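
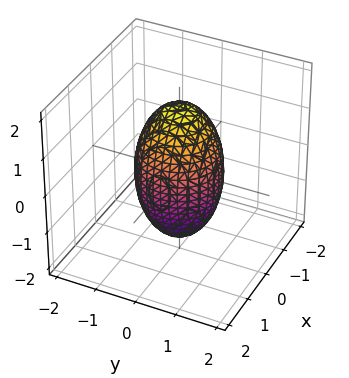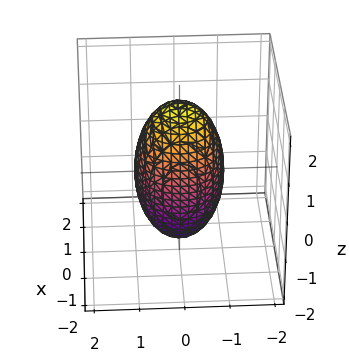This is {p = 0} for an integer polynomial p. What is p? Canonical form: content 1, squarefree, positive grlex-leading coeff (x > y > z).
First, the degree is 2 — bounded and convex; a quadric.
Next, symmetries: the z ↦ −z reflection is a symmetry, so z appears only in even powers; the surface is invariant under rotation about z: p = q(x² + y², z).
Next, against the integer gridlines: a circular section at z = 0 has radius exactly 1; the x-axis gridline crossings are at x ∈ {-1, 1}; among the integer gridlines, it crosses the y-axis at y ∈ {-1, 1}.
Finally, assembling these constraints gives the stated polynomial.

3*x^2 + 3*y^2 + z^2 - 3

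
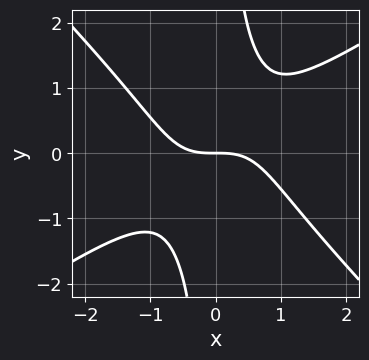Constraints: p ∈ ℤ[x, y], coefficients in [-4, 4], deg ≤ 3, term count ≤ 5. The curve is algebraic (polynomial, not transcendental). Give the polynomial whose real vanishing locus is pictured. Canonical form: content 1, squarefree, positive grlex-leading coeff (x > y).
1. The degree is 3 — no degree-2 curve has this shape.
2. From the visible intercepts: it crosses the y-axis at the gridline y = 0; it meets the x-axis at x = 0 (among the integer gridlines).
3. Assembling these constraints gives the stated polynomial.

2*x^3 - x^2*y - 3*x*y^2 + 3*y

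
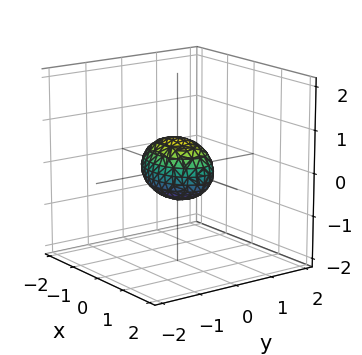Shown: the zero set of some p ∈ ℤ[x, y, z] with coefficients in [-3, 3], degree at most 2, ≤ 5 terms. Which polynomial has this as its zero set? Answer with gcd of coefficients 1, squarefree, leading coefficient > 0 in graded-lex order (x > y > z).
x^2 + 2*y^2 + 2*z^2 - 1

deg p = 2. Bounded and convex; a quadric.
Symmetries: it's symmetric under y → −y, forcing even powers of y; the z ↦ −z reflection is a symmetry, so z appears only in even powers; it's symmetric under x → −x, forcing even powers of x.
Checking where it meets the axes: the x-axis gridline crossings are at x ∈ {-1, 1}.
Matching integer coefficients to the picture gives p.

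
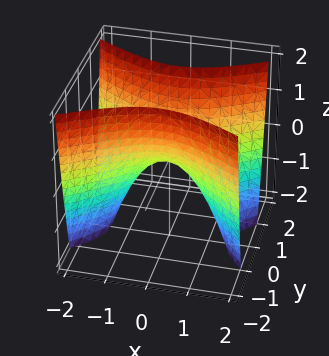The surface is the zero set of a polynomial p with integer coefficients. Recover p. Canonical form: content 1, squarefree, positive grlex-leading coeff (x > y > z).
x^2 - 2*y^2 + z

(a) The degree is 2 — a saddle surface; a quadric.
(b) Symmetries: mirror symmetry y ↦ −y ⇒ only even powers of y; it's symmetric under x → −x, forcing even powers of x.
(c) Observable constraints: it meets the x-axis at x = 0 (among the integer gridlines); one y-axis crossing is at y = 0; one z-axis crossing is at z = 0.
(d) The integer polynomial consistent with all of this is the stated p.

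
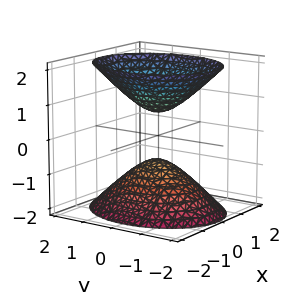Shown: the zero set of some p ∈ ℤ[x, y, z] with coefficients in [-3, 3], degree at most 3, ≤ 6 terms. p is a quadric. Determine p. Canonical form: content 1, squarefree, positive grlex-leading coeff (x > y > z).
3*x^2 + 2*y^2 - 2*z^2 + 1

First, the picture has 2 separate pieces. Treating them together as one polynomial.
Then, degree: two separate bowl-shaped sheets opening away from each other; a quadric, so deg p = 2.
Next, symmetries: mirror symmetry z ↦ −z ⇒ only even powers of z; mirror symmetry y ↦ −y ⇒ only even powers of y; mirror symmetry x ↦ −x ⇒ only even powers of x.
Then, observable constraints: the surface avoids every integer y-axis point in the box; no x-intercept at any integer in the box.
Finally, together with the visible shape, these determine p as stated.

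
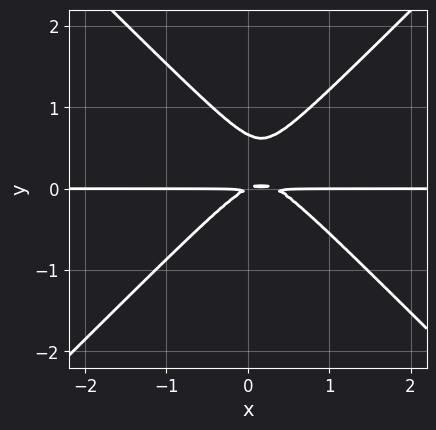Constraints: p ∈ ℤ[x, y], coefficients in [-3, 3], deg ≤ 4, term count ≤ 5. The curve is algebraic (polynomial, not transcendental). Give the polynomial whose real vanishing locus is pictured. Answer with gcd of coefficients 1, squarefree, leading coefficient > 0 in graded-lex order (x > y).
3*x^2*y - 3*y^3 - x*y + 2*y^2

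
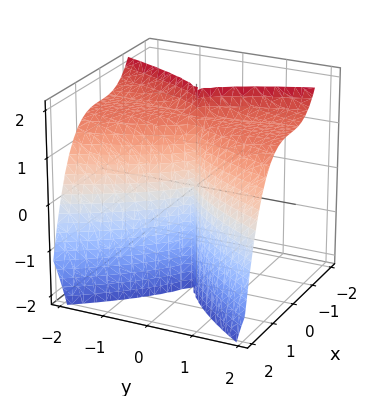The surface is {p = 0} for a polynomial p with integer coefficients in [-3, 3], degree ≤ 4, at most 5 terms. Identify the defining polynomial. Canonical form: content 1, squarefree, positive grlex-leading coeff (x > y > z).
(a) The degree is 3 — the shape is more complex than any degree-2 surface.
(b) Against the integer gridlines: the visible z-axis segment lies entirely on the surface; one y-axis crossing is at y = 0; one x-axis crossing is at x = 0.
(c) Solving for integer coefficients yields p as stated.

3*x^3 + 2*y^2*z - 3*y^2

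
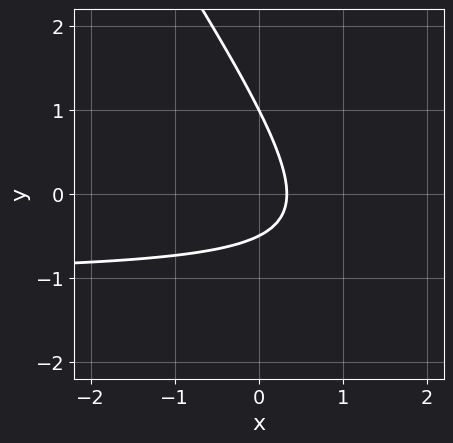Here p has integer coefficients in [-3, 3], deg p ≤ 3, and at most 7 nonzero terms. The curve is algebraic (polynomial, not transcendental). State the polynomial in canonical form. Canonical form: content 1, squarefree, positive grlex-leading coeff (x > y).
3*x*y + 2*y^2 + 3*x - y - 1

1. deg p = 2. No degree-1 curve has this shape.
2. Observable constraints: it crosses the y-axis at the gridline y = 1.
3. Fitting integer coefficients to these (and the overall shape) gives p.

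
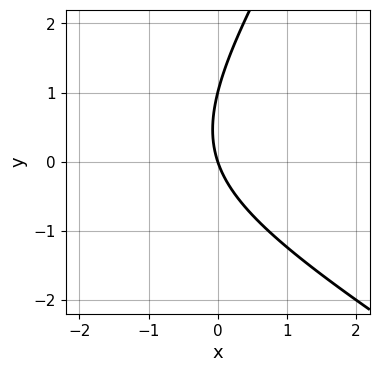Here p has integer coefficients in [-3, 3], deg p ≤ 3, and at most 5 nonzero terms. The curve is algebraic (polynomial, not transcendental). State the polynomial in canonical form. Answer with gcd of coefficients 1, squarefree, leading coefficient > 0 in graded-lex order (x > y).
1. The degree is 2 — no degree-1 curve has this shape.
2. From the axis intercepts and sections: the y-axis gridline crossings are at y ∈ {0, 1}; it crosses the x-axis at the gridline x = 0.
3. Together with the visible shape, these determine p as stated.

x^2 + x*y - y^2 + 3*x + y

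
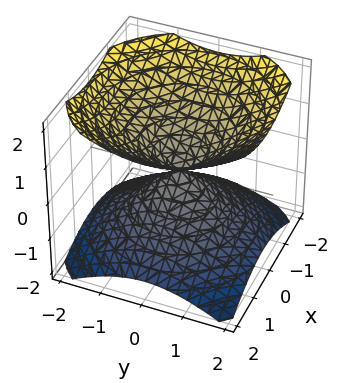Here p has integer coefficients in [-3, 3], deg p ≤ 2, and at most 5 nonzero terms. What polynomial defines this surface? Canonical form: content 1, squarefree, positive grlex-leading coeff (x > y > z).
2*x^2 + 2*y^2 - 3*z^2

First, I count 2 distinct pieces. Treating them together as one polynomial.
Next, degree: a double cone through the origin; a quadric, so deg p = 2.
Then, symmetry: the surface is invariant under rotation about z: p = q(x² + y², z); the z ↦ −z reflection is a symmetry, so z appears only in even powers.
Then, against the integer gridlines: one y-axis crossing is at y = 0; one x-axis crossing is at x = 0; it crosses the z-axis at the gridline z = 0; a circular section at z = 1 has radius between 1 and 2.
Finally, fitting integer coefficients to these (and the overall shape) gives p.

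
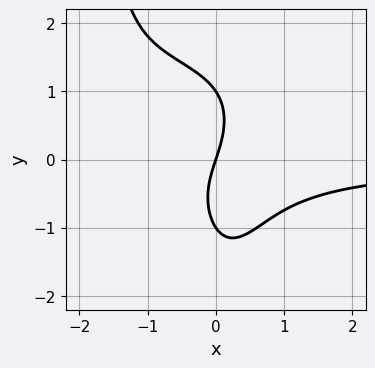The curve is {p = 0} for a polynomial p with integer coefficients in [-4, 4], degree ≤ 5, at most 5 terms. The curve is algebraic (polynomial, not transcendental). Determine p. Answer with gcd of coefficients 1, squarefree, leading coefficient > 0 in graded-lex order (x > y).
1. The degree is 4 — no degree-3 curve has this shape.
2. Checking where it meets the axes: among the integer gridlines, it crosses the y-axis at y ∈ {-1, 0, 1}; it crosses the x-axis at the gridline x = 0.
3. Solving for integer coefficients yields p as stated.

2*x^2*y^2 - 3*x^2*y - y^3 - 3*x + y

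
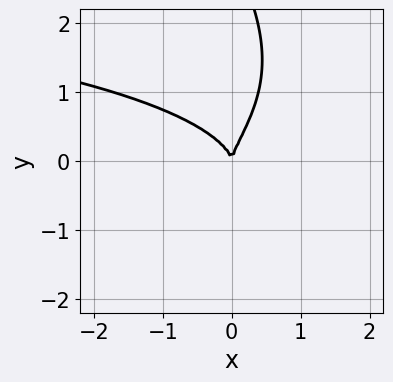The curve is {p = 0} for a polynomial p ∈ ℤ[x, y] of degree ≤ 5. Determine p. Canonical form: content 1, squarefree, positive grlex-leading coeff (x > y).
x*y^3 + y^4 + 3*x*y^2 - 3*y^3 + 3*x^2

First, deg p = 4.
Then, reading off the gridlines: it meets the x-axis at x = 0 (among the integer gridlines); it meets the y-axis at y = 0 (among the integer gridlines).
Finally, solving for integer coefficients yields p as stated.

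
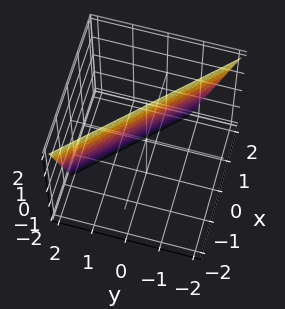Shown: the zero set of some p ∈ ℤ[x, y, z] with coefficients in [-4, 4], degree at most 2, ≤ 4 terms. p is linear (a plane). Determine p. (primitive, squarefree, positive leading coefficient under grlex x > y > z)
3*x + 3*y + z - 2

Degree: every cross-section is a straight line — this is a plane, so deg p = 1.
From the axis intercepts and sections: it crosses the z-axis at the gridline z = 2.
Together with the visible shape, these determine p as stated.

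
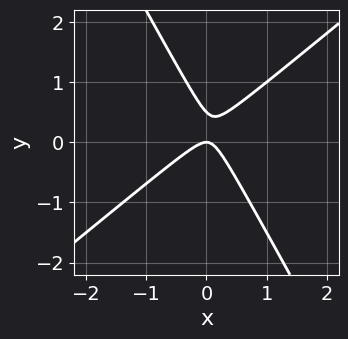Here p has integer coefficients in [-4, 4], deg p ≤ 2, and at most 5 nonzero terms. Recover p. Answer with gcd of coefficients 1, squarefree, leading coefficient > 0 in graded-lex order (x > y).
1. Degree: the shape is more complex than any degree-1 curve, so deg p = 2.
2. From the visible intercepts: it crosses the y-axis at the gridline y = 0; it meets the x-axis at x = 0 (among the integer gridlines).
3. The integer polynomial consistent with all of this is the stated p.

3*x^2 - 2*x*y - 2*y^2 + y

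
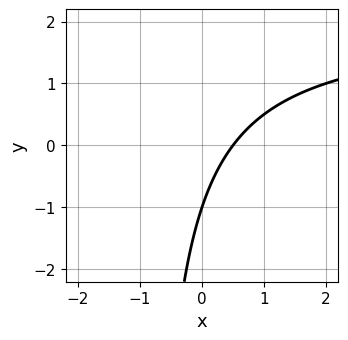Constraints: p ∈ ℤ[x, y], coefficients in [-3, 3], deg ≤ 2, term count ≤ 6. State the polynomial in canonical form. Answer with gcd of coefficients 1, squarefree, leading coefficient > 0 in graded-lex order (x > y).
x*y - 2*x + y + 1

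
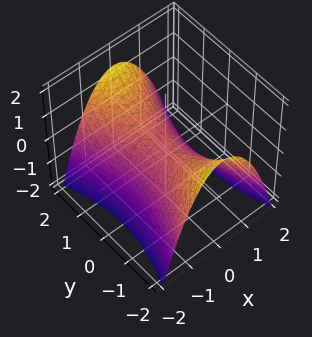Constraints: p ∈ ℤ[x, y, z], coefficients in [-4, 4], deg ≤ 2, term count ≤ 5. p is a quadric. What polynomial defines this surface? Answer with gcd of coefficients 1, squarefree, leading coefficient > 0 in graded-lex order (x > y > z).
(a) deg p = 2. A saddle surface; a quadric.
(b) Symmetries: it's symmetric under y → −y, forcing even powers of y; mirror symmetry x ↦ −x ⇒ only even powers of x.
(c) From the visible intercepts: it crosses the x-axis at the gridline x = 0; it meets the y-axis at y = 0 (among the integer gridlines); it crosses the z-axis at the gridline z = 0.
(d) Assembling these constraints gives the stated polynomial.

3*x^2 - y^2 + 3*z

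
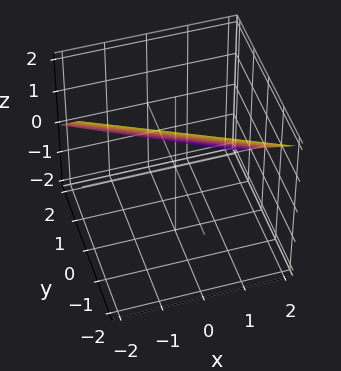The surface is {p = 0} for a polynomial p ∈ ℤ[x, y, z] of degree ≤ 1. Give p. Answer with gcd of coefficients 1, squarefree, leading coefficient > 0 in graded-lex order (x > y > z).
x + 2*y + 2*z - 2

Degree: every cross-section is a straight line — this is a plane, so deg p = 1.
Observable constraints: one y-axis crossing is at y = 1; it crosses the z-axis at the gridline z = 1.
The integer polynomial consistent with all of this is the stated p. Check: (2, 0, 0) on the x-axis lies on the surface, and p(2, 0, 0) = 0. ✓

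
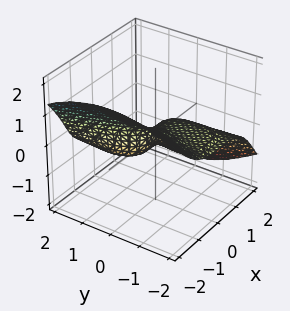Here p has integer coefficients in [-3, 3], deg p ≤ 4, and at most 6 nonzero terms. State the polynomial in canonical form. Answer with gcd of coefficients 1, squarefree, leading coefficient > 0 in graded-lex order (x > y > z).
1. The degree is 3 — the shape is more complex than any degree-2 surface.
2. From the visible intercepts: one z-axis crossing is at z = 0; it crosses the x-axis at the gridline x = 0.
3. Matching integer coefficients to the picture gives p.

2*x^3 + 2*y^2*z + 3*z^3 - y*z + 2*y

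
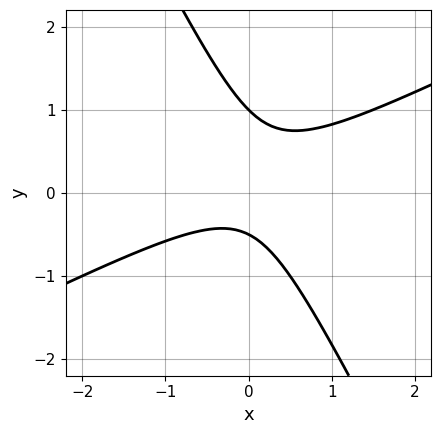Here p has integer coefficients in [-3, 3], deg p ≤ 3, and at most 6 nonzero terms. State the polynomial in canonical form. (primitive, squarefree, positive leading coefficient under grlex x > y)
2*x^2 - 3*x*y - 2*y^2 + y + 1

First, the degree is 2 — the shape is more complex than any degree-1 curve.
Next, from the visible intercepts: one y-axis crossing is at y = 1; no x-intercept at any integer in the box.
Finally, these observations pin down the coefficients.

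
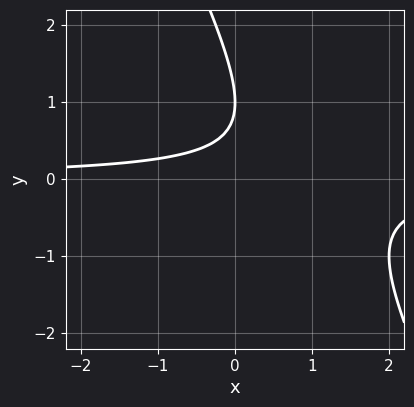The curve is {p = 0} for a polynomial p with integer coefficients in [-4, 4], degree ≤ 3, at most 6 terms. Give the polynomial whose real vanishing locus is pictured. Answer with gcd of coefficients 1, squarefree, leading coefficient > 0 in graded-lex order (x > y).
2*x*y + y^2 - 2*y + 1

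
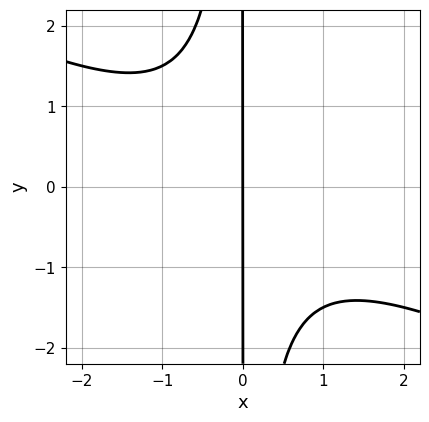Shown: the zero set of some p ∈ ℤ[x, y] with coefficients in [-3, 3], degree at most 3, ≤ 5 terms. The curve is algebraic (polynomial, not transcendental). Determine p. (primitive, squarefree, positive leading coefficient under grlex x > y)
(a) The degree is 3 — no degree-2 curve has this shape.
(b) Observable constraints: it crosses the x-axis at the gridline x = 0; every point of the y-axis in the box is on the curve.
(c) Assembling these constraints gives the stated polynomial.

x^3 + 2*x^2*y + 2*x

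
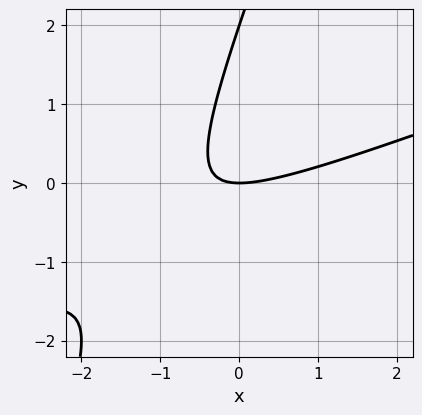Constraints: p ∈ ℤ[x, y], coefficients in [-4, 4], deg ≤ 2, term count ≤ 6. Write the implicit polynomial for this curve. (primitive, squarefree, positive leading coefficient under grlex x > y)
deg p = 2. A generic line meets the curve in up to 2 points.
Observable constraints: one x-axis crossing is at x = 0; among the integer gridlines, it crosses the y-axis at y ∈ {0, 2}.
The integer polynomial consistent with all of this is the stated p.

x^2 - 3*x*y + y^2 - 2*y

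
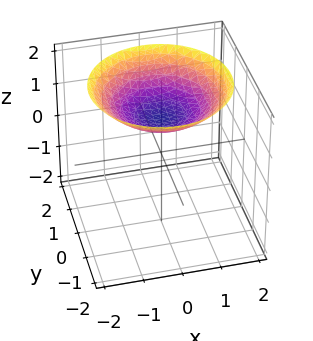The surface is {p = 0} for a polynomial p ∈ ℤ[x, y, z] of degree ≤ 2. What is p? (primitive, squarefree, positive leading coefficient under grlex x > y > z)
deg p = 2. The shape is more complex than any degree-1 surface.
Symmetries: rotational symmetry about the z-axis ⇒ p depends on x, y only through x² + y².
Reading off the gridlines: it misses every integer gridline on the y-axis; a circular section at z = 2 has radius between 1 and 2; it crosses the z-axis at the gridline z = 1.
Together with the visible shape, these determine p as stated.

x^2 + y^2 - 3*z + 3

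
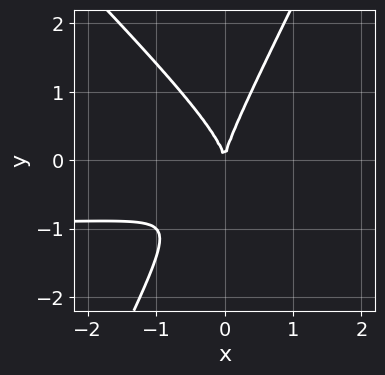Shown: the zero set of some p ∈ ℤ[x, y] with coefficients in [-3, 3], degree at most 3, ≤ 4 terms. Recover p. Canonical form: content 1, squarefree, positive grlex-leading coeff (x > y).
2*x^2*y + x*y^2 - y^3 + 2*x^2

The degree is 3 — the shape is more complex than any degree-2 curve.
Observable constraints: it meets the y-axis at y = 0 (among the integer gridlines); it meets the x-axis at x = 0 (among the integer gridlines).
The integer polynomial consistent with all of this is the stated p.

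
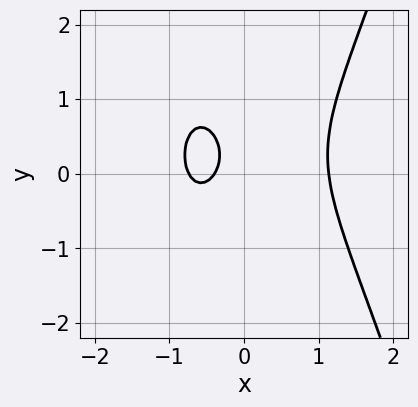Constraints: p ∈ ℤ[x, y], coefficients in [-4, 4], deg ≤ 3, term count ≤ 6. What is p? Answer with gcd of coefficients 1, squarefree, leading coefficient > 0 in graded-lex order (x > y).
3*x^3 - 2*y^2 - 3*x + y - 1

Degree: no degree-2 curve has this shape, so deg p = 3.
Checking where it meets the axes: it misses every integer gridline on the y-axis.
Putting this together gives p.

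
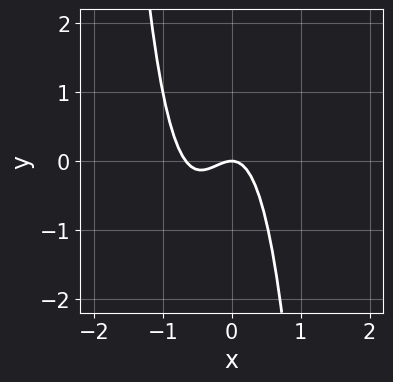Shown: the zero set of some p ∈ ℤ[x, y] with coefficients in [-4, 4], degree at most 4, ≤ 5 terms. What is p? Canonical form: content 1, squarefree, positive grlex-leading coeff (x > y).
(a) deg p = 3. No degree-2 curve has this shape.
(b) Against the integer gridlines: it meets the y-axis at y = 0 (among the integer gridlines); it crosses the x-axis at the gridline x = 0.
(c) These observations pin down the coefficients.

3*x^3 + 2*x^2 + y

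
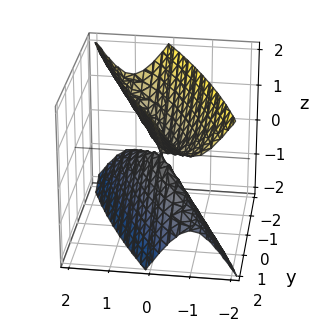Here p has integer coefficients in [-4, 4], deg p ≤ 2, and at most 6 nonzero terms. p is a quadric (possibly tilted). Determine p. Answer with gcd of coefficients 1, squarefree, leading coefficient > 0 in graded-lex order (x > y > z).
3*x^2 + 3*x*y + y^2 - z^2

I count 2 distinct pieces. Treating them together as one polynomial.
deg p = 2. The shape is more complex than any degree-1 surface.
Observable constraints: it meets the y-axis at y = 0 (among the integer gridlines); one z-axis crossing is at z = 0; one x-axis crossing is at x = 0.
Solving for integer coefficients yields p as stated.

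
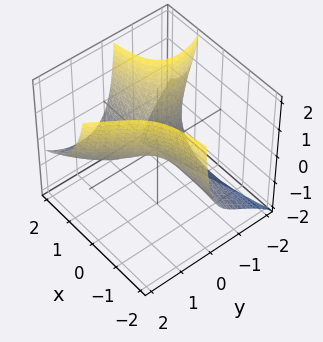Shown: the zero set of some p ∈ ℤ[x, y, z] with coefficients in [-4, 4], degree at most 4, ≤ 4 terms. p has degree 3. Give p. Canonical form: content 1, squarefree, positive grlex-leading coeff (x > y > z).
2*x*y*z - y^3 + 3*x*y + 2*z

1. deg p = 3. The shape is more complex than any degree-2 surface.
2. Checking where it meets the axes: it meets the z-axis at z = 0 (among the integer gridlines); every point of the x-axis in the box is on the surface; it meets the y-axis at y = 0 (among the integer gridlines).
3. Assembling these constraints gives the stated polynomial.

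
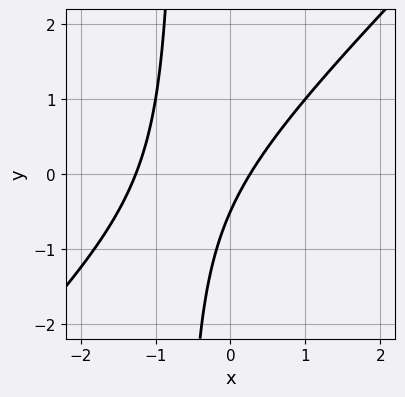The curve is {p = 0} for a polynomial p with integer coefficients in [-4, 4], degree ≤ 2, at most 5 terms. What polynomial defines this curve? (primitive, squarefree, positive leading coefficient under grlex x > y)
3*x^2 - 3*x*y + 3*x - 2*y - 1

(a) The degree is 2 — no degree-1 curve has this shape.
(b) Solving for integer coefficients yields p as stated.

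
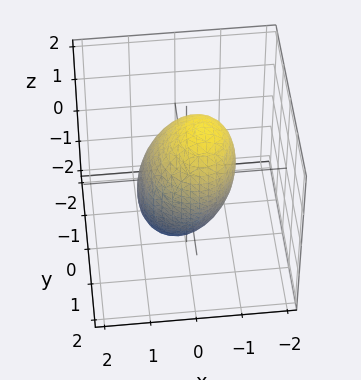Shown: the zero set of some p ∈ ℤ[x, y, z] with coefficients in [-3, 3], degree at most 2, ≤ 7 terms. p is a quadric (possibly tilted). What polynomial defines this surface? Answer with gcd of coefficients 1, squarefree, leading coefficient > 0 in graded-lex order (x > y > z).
3*x^2 + x*z + 2*y^2 - y*z + z^2 - 3

1. Degree: a generic line meets the surface in up to 2 points, so deg p = 2.
2. From the axis intercepts and sections: the x-axis gridline crossings are at x ∈ {-1, 1}.
3. Solving for integer coefficients yields p as stated.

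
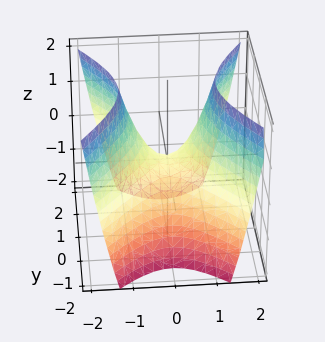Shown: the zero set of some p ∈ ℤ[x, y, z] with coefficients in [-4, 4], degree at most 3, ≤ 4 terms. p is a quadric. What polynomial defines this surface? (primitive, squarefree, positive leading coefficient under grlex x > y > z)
3*x^2 - 2*y^2 - 2*z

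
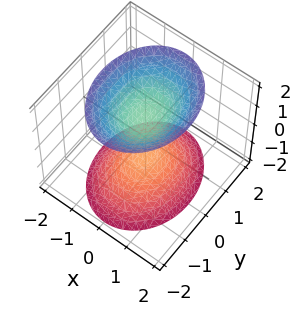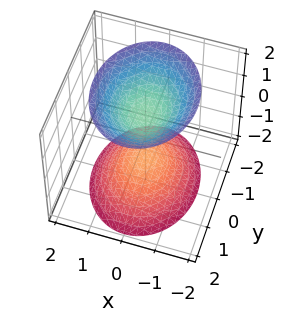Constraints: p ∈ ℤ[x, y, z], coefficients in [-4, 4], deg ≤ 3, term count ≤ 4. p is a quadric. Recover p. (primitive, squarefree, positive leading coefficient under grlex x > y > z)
The picture has 2 separate pieces. Treating them together as one polynomial.
The degree is 2 — two separate bowl-shaped sheets opening away from each other; a quadric.
Symmetries: it's symmetric under x → −x, forcing even powers of x; mirror symmetry z ↦ −z ⇒ only even powers of z; mirror symmetry y ↦ −y ⇒ only even powers of y.
From the axis intercepts and sections: among the integer gridlines, it crosses the z-axis at z ∈ {-1, 1}; no x-intercept at any integer in the box; no y-intercept at any integer in the box.
The integer polynomial consistent with all of this is the stated p.

3*x^2 + 2*y^2 - 2*z^2 + 2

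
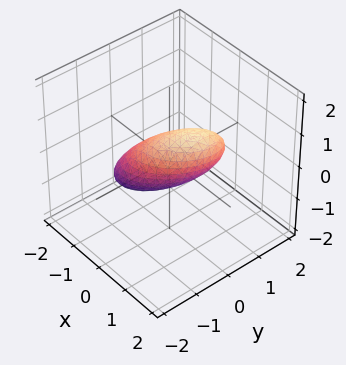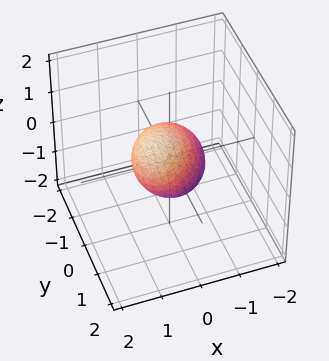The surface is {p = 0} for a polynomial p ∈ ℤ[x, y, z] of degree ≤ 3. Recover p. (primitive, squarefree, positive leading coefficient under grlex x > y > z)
First, the degree is 2 — the shape is more complex than any degree-1 surface.
Then, against the integer gridlines: the y-axis gridline crossings are at y ∈ {-1, 1}.
Finally, assembling these constraints gives the stated polynomial.

3*x^2 - 2*x*y - 3*x*z + 2*y^2 + 3*z^2 - 2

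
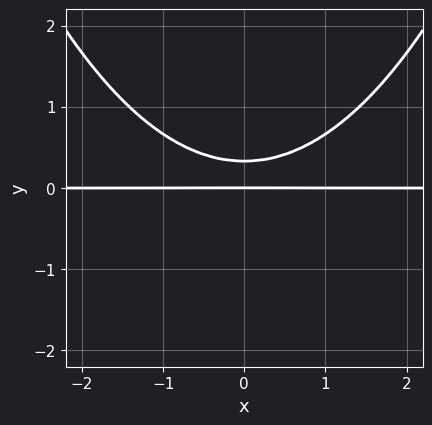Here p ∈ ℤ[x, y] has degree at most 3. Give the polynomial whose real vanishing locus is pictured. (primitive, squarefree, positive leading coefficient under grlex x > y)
x^2*y - 3*y^2 + y

The degree is 3 — no degree-2 curve has this shape.
Symmetries: the x ↦ −x reflection is a symmetry, so x appears only in even powers.
Checking where it meets the axes: it meets the y-axis at y = 0 (among the integer gridlines); the visible x-axis segment lies entirely on the curve.
Matching integer coefficients to the picture gives p.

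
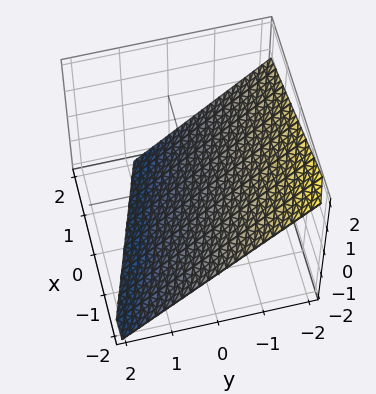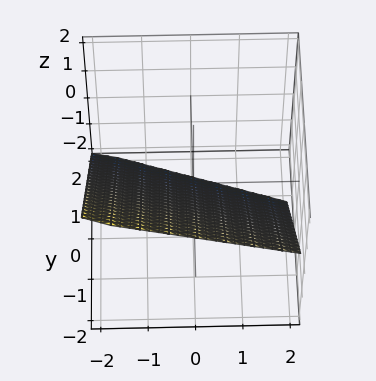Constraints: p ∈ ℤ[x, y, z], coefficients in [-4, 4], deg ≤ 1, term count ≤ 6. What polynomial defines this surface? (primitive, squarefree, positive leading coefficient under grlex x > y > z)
x + 3*y + 3*z + 2

1. Degree: the surface is flat (a plane), so deg p = 1.
2. Observable constraints: one x-axis crossing is at x = -2.
3. The integer polynomial consistent with all of this is the stated p.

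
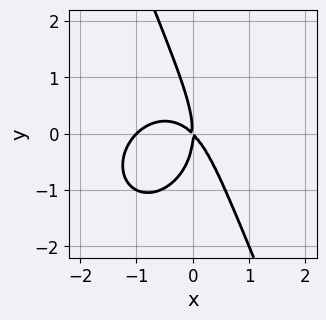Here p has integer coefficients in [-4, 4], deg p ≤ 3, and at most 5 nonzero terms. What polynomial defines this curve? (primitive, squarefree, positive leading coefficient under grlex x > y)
3*x^3 + 2*x*y^2 + y^3 + 3*x^2 + 3*x*y

First, the degree is 3 — no degree-2 curve has this shape.
Then, reading off the gridlines: the x-axis gridline crossings are at x ∈ {-1, 0}; it meets the y-axis at y = 0 (among the integer gridlines).
Finally, these observations pin down the coefficients.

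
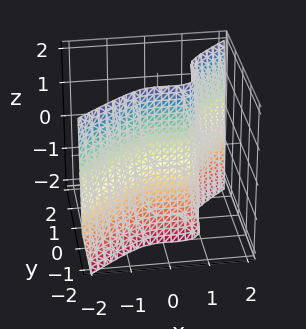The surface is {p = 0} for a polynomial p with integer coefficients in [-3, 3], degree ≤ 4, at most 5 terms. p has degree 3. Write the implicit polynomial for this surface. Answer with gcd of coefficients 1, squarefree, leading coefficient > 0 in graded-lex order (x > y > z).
2*x^3 - 3*y^3 + y^2*z - x^2 - 1

First, the degree is 3 — the shape is more complex than any degree-2 surface.
Next, observable constraints: no z-intercept at any integer in the box; one x-axis crossing is at x = 1.
Finally, these observations pin down the coefficients.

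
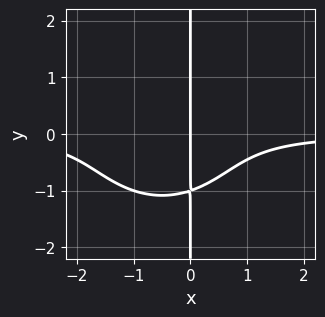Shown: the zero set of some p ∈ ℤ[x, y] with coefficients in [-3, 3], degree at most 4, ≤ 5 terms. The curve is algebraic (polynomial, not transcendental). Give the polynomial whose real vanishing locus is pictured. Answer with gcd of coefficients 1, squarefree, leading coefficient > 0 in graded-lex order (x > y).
x^3*y + x*y^3 + x^2*y + x

The degree is 4 — a generic line meets the curve in up to 4 points.
Observable constraints: every point of the y-axis in the box is on the curve; it meets the x-axis at x = 0 (among the integer gridlines).
Fitting integer coefficients to these (and the overall shape) gives p.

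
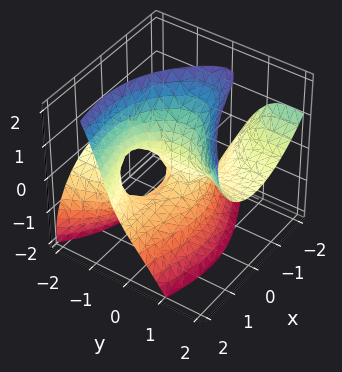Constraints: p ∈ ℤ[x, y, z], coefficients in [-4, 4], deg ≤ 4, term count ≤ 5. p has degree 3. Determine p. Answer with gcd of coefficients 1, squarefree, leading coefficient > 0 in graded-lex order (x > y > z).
2*x^2*y - 3*y^2*z + z^3 + 2*x*z + 2*x

deg p = 3. No degree-2 surface has this shape.
Checking where it meets the axes: one z-axis crossing is at z = 0; it crosses the x-axis at the gridline x = 0.
Solving for integer coefficients yields p as stated. Check: (0, 1, 0) on the y-axis lies on the surface, and p(0, 1, 0) = 0. ✓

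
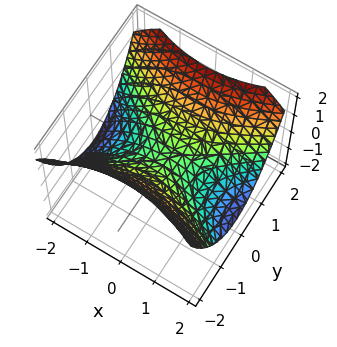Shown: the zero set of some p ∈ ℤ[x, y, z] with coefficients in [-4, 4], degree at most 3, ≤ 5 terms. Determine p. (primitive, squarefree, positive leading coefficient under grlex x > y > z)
x^2 - 2*y^2 + 3*z

First, the degree is 2 — a hyperbolic paraboloid; a quadric.
Then, symmetries: the y ↦ −y reflection is a symmetry, so y appears only in even powers; the x ↦ −x reflection is a symmetry, so x appears only in even powers.
Then, from the axis intercepts and sections: it meets the y-axis at y = 0 (among the integer gridlines); one x-axis crossing is at x = 0; one z-axis crossing is at z = 0.
Finally, assembling these constraints gives the stated polynomial.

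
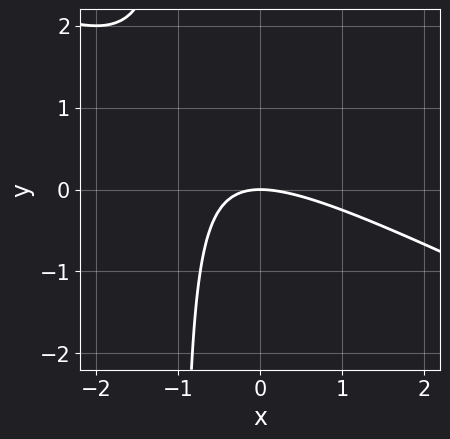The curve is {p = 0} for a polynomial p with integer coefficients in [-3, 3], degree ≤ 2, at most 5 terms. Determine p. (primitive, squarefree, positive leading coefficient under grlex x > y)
Degree: a generic line meets the curve in up to 2 points, so deg p = 2.
Observable constraints: it crosses the x-axis at the gridline x = 0; one y-axis crossing is at y = 0.
Matching integer coefficients to the picture gives p.

x^2 + 2*x*y + 2*y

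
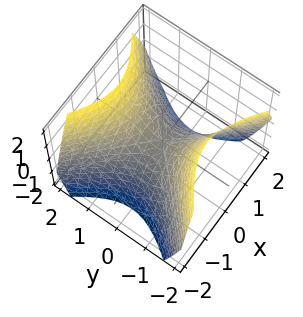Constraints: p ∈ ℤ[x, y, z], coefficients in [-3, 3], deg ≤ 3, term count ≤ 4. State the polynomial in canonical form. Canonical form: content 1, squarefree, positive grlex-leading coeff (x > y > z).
x^2 - y^2 + z

1. The degree is 2 — a hyperbolic paraboloid; a quadric.
2. Symmetries: it's symmetric under x → −x, forcing even powers of x; mirror symmetry y ↦ −y ⇒ only even powers of y.
3. From the axis intercepts and sections: one x-axis crossing is at x = 0; it meets the y-axis at y = 0 (among the integer gridlines); one z-axis crossing is at z = 0.
4. The integer polynomial consistent with all of this is the stated p.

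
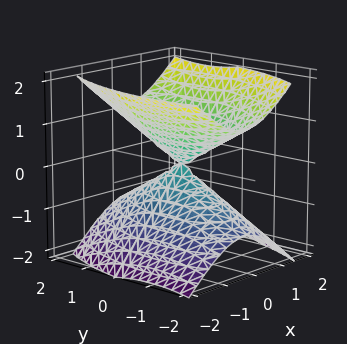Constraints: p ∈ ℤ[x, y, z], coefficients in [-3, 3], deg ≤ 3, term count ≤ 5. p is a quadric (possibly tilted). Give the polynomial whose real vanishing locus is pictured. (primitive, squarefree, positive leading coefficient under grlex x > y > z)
3*x^2 - x*y + y^2 - 3*z^2

1. deg p = 2. No degree-1 surface has this shape.
2. Checking where it meets the axes: one y-axis crossing is at y = 0; it crosses the z-axis at the gridline z = 0.
3. Assembling these constraints gives the stated polynomial.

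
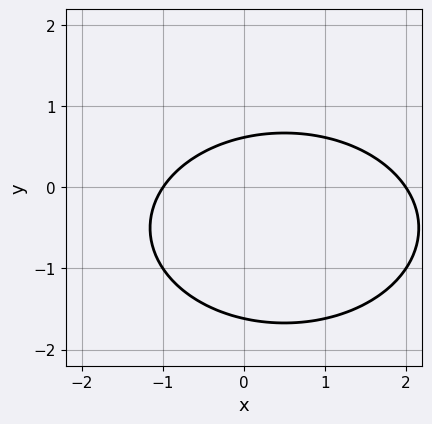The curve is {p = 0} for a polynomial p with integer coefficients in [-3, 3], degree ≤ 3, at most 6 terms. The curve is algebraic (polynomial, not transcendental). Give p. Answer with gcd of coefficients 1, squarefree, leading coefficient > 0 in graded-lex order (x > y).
deg p = 2. A generic line meets the curve in up to 2 points.
Reading off the gridlines: among the integer gridlines, it crosses the x-axis at x ∈ {-1, 2}.
Together with the visible shape, these determine p as stated.

x^2 + 2*y^2 - x + 2*y - 2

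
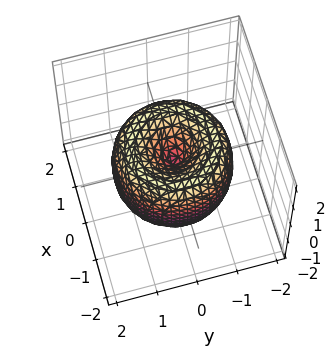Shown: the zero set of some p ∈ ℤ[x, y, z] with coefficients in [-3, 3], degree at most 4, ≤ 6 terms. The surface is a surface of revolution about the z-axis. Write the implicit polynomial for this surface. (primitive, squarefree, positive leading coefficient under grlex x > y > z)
x^4 + 2*x^2*y^2 + y^4 - 2*x^2 - 2*y^2 + z^2

1. deg p = 4. The shape is more complex than any degree-3 surface.
2. Symmetries: rotational symmetry about the z-axis ⇒ p depends on x, y only through x² + y².
3. From the axis intercepts and sections: it crosses the x-axis at the gridline x = 0; one y-axis crossing is at y = 0; a circular section at z = -1 has radius exactly 1.
4. Fitting integer coefficients to these (and the overall shape) gives p.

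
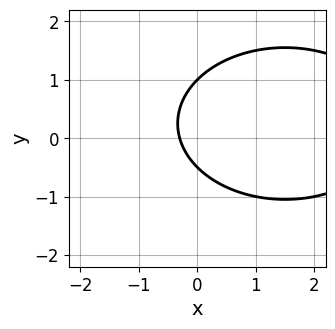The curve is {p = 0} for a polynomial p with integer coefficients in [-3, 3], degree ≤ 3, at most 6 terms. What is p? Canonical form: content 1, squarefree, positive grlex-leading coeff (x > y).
Degree: the shape is more complex than any degree-1 curve, so deg p = 2.
From the axis intercepts and sections: it meets the y-axis at y = 1 (among the integer gridlines).
Fitting integer coefficients to these (and the overall shape) gives p.

x^2 + 2*y^2 - 3*x - y - 1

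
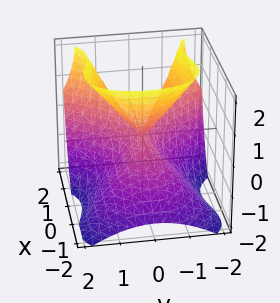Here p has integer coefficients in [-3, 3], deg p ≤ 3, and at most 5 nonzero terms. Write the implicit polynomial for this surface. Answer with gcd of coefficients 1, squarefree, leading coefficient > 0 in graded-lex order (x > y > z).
deg p = 3. A generic line meets the surface in up to 3 points.
From the visible intercepts: it meets the y-axis at y = 0 (among the integer gridlines); it meets the x-axis at x = 0 (among the integer gridlines); it meets the z-axis at z = 0 (among the integer gridlines).
Fitting integer coefficients to these (and the overall shape) gives p.

2*x^3 - 2*x^2*z - 3*y^2 + 2*z^2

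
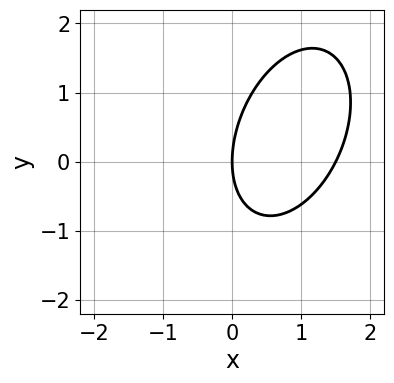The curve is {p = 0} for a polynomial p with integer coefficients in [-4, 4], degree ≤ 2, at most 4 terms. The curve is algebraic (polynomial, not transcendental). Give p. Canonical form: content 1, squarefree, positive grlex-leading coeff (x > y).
2*x^2 - x*y + y^2 - 3*x

deg p = 2.
Reading off the gridlines: it crosses the y-axis at the gridline y = 0; one x-axis crossing is at x = 0.
Matching integer coefficients to the picture gives p.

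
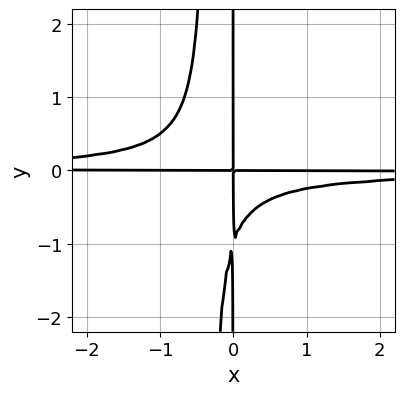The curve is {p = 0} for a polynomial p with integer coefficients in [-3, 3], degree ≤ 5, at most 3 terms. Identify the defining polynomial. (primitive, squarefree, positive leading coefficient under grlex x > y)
3*x^2*y^2 + x*y^2 + x*y

First, degree: no degree-3 curve has this shape, so deg p = 4.
Next, from the axis intercepts and sections: the visible y-axis segment lies entirely on the curve; every point of the x-axis in the box is on the curve.
Finally, putting this together gives p.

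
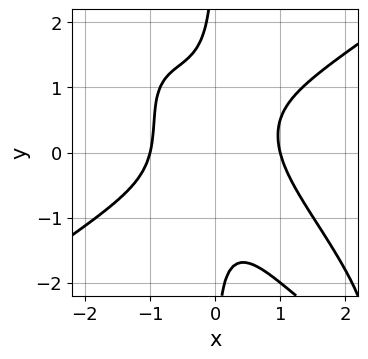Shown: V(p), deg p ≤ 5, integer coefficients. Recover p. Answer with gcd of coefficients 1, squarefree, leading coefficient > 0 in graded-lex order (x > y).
deg p = 4. No degree-3 curve has this shape.
Observable constraints: the x-axis gridline crossings are at x ∈ {-1, 1}; it misses every integer gridline on the y-axis.
Together with the visible shape, these determine p as stated.

2*x^4 - 3*x^2*y^2 - 2*x*y^3 + 2*x^2*y - 2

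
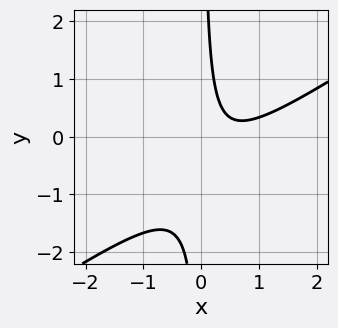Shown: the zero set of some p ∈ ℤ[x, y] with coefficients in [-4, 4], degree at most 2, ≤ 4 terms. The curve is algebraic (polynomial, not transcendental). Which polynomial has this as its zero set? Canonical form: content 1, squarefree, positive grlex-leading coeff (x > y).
2*x^2 - 3*x*y - 2*x + 1

(a) deg p = 2. No degree-1 curve has this shape.
(b) From the axis intercepts and sections: the curve avoids every integer y-axis point in the box; the curve avoids every integer x-axis point in the box.
(c) Matching integer coefficients to the picture gives p.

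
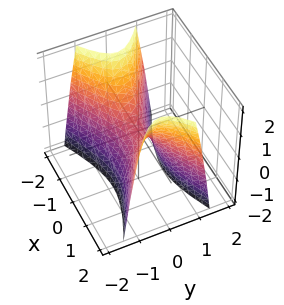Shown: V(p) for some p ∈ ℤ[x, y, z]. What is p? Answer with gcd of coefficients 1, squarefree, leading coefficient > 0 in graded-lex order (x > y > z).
x^2 - 3*y^2 - z

1. deg p = 2. A hyperbolic paraboloid; a quadric.
2. Symmetries: mirror symmetry x ↦ −x ⇒ only even powers of x; mirror symmetry y ↦ −y ⇒ only even powers of y.
3. From the axis intercepts and sections: it crosses the y-axis at the gridline y = 0; it crosses the x-axis at the gridline x = 0; it crosses the z-axis at the gridline z = 0.
4. Matching integer coefficients to the picture gives p.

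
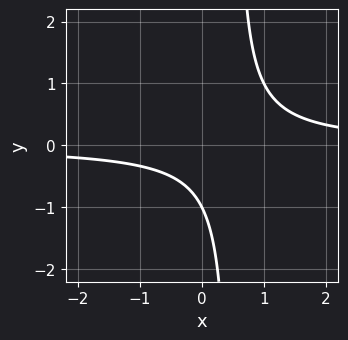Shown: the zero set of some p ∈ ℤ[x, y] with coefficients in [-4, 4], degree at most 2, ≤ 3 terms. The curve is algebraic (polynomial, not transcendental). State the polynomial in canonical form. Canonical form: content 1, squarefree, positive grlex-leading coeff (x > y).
(a) Degree: the shape is more complex than any degree-1 curve, so deg p = 2.
(b) Against the integer gridlines: one y-axis crossing is at y = -1; it misses every integer gridline on the x-axis.
(c) These observations pin down the coefficients.

2*x*y - y - 1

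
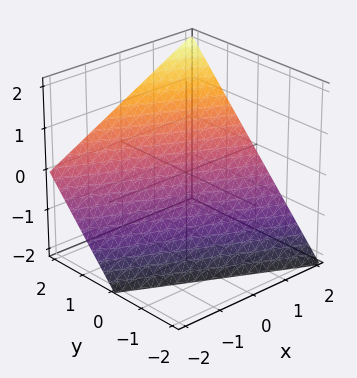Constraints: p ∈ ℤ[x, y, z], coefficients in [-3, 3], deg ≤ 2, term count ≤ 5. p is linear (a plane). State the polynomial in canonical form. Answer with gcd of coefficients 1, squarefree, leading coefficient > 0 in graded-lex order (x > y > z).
x + 2*y - 2*z - 2

1. Degree: the surface is flat (a plane), so deg p = 1.
2. Observable constraints: it meets the z-axis at z = -1 (among the integer gridlines); one y-axis crossing is at y = 1.
3. Fitting integer coefficients to these (and the overall shape) gives p. Check: (2, 0, 0) on the x-axis lies on the surface, and p(2, 0, 0) = 0. ✓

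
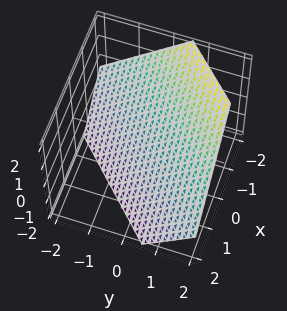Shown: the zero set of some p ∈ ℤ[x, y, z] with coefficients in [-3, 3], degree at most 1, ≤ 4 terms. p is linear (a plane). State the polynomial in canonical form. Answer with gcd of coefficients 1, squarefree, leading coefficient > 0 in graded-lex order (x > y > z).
3*x - 3*y + 3*z + 2

(a) deg p = 1. The surface is flat (a plane).
(b) Solving for integer coefficients yields p as stated.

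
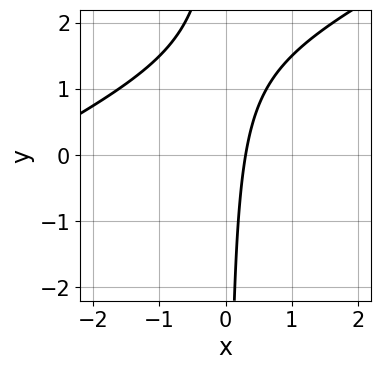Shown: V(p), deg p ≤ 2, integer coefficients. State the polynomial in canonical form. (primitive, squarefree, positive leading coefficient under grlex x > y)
1. deg p = 2. No degree-1 curve has this shape.
2. Against the integer gridlines: the curve avoids every integer y-axis point in the box.
3. Together with the visible shape, these determine p as stated.

x^2 - 2*x*y + 3*x - 1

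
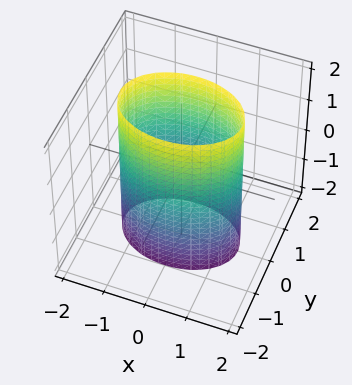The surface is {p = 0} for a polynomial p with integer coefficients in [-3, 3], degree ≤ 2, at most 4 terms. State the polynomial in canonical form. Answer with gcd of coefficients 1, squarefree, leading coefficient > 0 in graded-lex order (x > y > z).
Degree: constant cross-section along one axis; a quadric, so deg p = 2.
Symmetries: the z ↦ −z reflection is a symmetry, so z appears only in even powers; the x ↦ −x reflection is a symmetry, so x appears only in even powers; it's symmetric under y → −y, forcing even powers of y.
Checking where it meets the axes: among the integer gridlines, it crosses the y-axis at y ∈ {-1, 1}; the surface avoids every integer z-axis point in the box.
The integer polynomial consistent with all of this is the stated p.

x^2 + 2*y^2 - 2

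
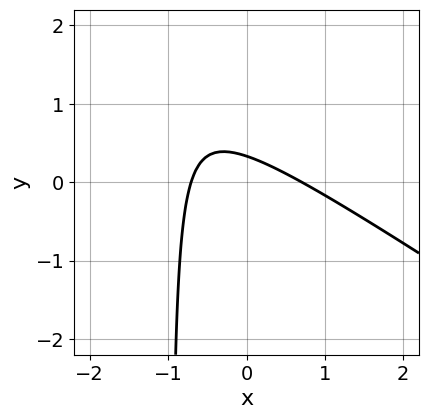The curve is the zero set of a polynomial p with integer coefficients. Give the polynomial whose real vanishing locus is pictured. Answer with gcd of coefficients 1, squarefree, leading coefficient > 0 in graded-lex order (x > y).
2*x^2 + 3*x*y + 3*y - 1

(a) deg p = 2.
(b) Solving for integer coefficients yields p as stated.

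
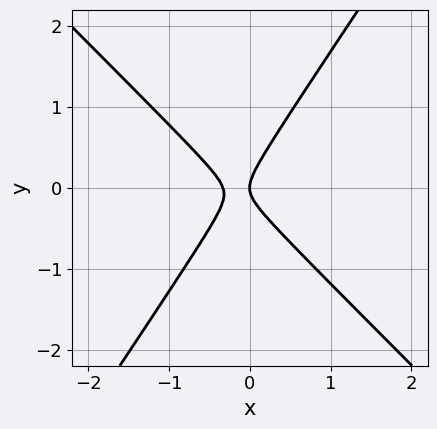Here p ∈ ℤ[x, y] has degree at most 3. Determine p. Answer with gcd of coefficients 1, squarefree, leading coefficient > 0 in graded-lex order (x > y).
(a) Degree: the shape is more complex than any degree-1 curve, so deg p = 2.
(b) Checking where it meets the axes: it crosses the y-axis at the gridline y = 0; one x-axis crossing is at x = 0.
(c) Fitting integer coefficients to these (and the overall shape) gives p.

3*x^2 + x*y - 2*y^2 + x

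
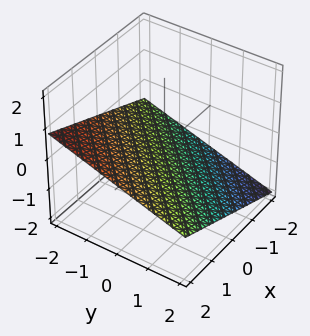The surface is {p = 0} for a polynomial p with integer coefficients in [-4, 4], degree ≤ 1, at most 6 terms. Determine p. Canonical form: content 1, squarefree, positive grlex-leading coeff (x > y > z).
x - y - 3*z - 2

deg p = 1. The surface is flat (a plane).
Against the integer gridlines: it meets the y-axis at y = -2 (among the integer gridlines); it crosses the x-axis at the gridline x = 2.
Assembling these constraints gives the stated polynomial.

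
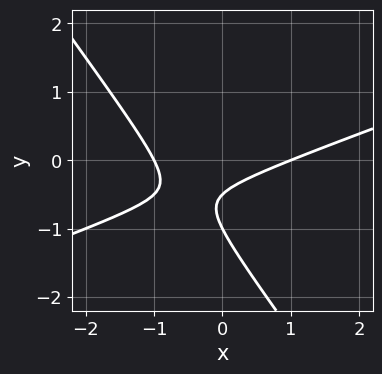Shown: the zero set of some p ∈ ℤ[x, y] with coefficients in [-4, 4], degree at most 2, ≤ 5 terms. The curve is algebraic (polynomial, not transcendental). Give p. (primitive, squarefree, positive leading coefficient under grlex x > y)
The degree is 2 — the shape is more complex than any degree-1 curve.
Against the integer gridlines: it meets the y-axis at y = -1 (among the integer gridlines); among the integer gridlines, it crosses the x-axis at x ∈ {-1, 1}.
Matching integer coefficients to the picture gives p.

x^2 - 2*x*y - 2*y^2 - 3*y - 1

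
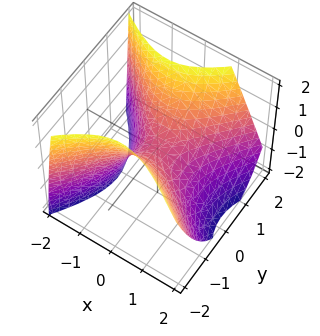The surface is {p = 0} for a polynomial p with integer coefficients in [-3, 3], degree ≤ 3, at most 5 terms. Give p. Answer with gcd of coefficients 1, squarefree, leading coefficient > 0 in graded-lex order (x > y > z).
Degree: a generic line meets the surface in up to 2 points, so deg p = 2.
Checking where it meets the axes: it crosses the z-axis at the gridline z = 0; one x-axis crossing is at x = 0; one y-axis crossing is at y = 0.
Solving for integer coefficients yields p as stated.

3*x^2 + x*y + x*z - 3*y^2 + 3*z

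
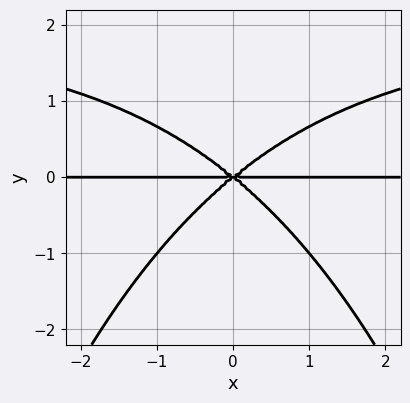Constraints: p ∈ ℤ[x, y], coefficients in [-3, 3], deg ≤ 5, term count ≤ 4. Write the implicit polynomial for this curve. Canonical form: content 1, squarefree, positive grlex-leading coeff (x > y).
First, deg p = 4. A generic line meets the curve in up to 4 points.
Next, symmetries: mirror symmetry x ↦ −x ⇒ only even powers of x.
Then, checking where it meets the axes: every point of the x-axis in the box is on the curve; it crosses the y-axis at the gridline y = 0.
Finally, matching integer coefficients to the picture gives p.

x^2*y^2 - 2*x^2*y + 3*y^3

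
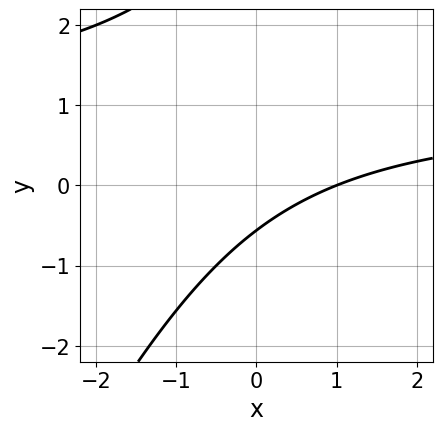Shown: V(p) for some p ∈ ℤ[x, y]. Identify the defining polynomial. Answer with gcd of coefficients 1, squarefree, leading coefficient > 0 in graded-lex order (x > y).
2*x*y - y^2 - 2*x + 3*y + 2

First, degree: the shape is more complex than any degree-1 curve, so deg p = 2.
Next, checking where it meets the axes: it meets the x-axis at x = 1 (among the integer gridlines).
Finally, matching integer coefficients to the picture gives p.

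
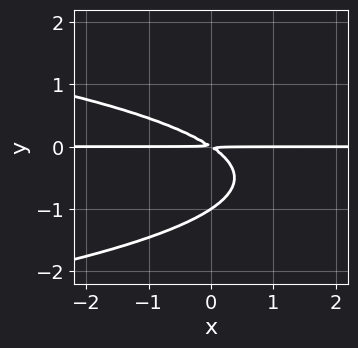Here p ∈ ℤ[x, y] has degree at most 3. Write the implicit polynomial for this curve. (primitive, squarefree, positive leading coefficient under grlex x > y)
3*y^3 + 2*x*y + 3*y^2

(a) Degree: no degree-2 curve has this shape, so deg p = 3.
(b) Checking where it meets the axes: every point of the x-axis in the box is on the curve; it crosses the y-axis at the gridline y = -1.
(c) Matching integer coefficients to the picture gives p.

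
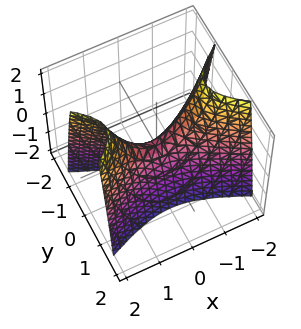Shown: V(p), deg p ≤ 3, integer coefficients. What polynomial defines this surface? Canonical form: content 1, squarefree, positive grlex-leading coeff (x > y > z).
x^2 - 3*y^2 - z

(a) Degree: a hyperbolic paraboloid; a quadric, so deg p = 2.
(b) Symmetries: the x ↦ −x reflection is a symmetry, so x appears only in even powers; it's symmetric under y → −y, forcing even powers of y.
(c) Checking where it meets the axes: it meets the y-axis at y = 0 (among the integer gridlines); it meets the z-axis at z = 0 (among the integer gridlines); it crosses the x-axis at the gridline x = 0.
(d) Solving for integer coefficients yields p as stated.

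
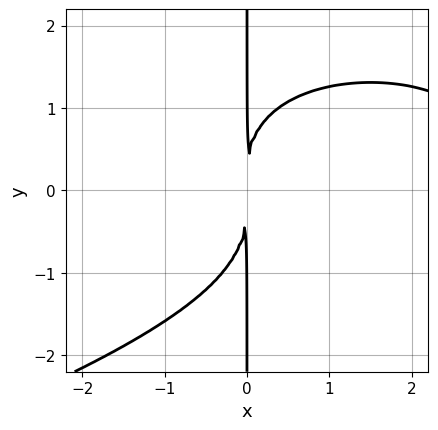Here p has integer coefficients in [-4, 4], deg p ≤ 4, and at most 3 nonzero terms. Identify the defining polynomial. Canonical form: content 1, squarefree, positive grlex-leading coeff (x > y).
x*y^3 + x^3 - 3*x^2

First, degree: a generic line meets the curve in up to 4 points, so deg p = 4.
Next, from the visible intercepts: every point of the y-axis in the box is on the curve.
Finally, the integer polynomial consistent with all of this is the stated p.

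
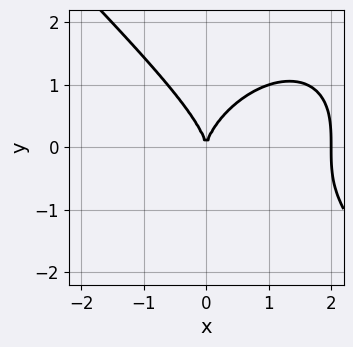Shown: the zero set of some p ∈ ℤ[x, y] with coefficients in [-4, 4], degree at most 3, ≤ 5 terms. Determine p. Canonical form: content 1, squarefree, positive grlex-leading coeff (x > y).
First, deg p = 3. A generic line meets the curve in up to 3 points.
Then, from the visible intercepts: it meets the y-axis at y = 0 (among the integer gridlines); the x-axis gridline crossings are at x ∈ {0, 2}.
Finally, putting this together gives p.

x^3 + y^3 - 2*x^2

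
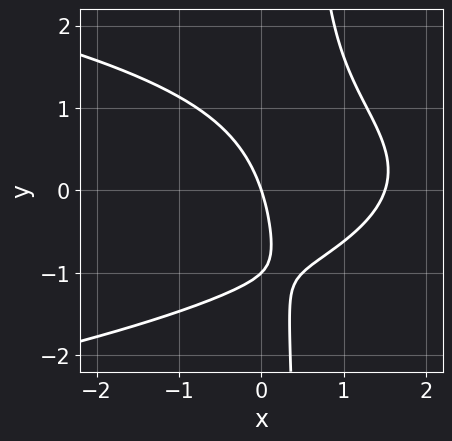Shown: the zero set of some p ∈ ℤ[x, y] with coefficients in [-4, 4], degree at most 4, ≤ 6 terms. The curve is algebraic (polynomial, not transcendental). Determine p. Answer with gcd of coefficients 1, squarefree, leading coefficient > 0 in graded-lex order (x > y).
1. Degree: a generic line meets the curve in up to 3 points, so deg p = 3.
2. Checking where it meets the axes: it crosses the x-axis at the gridline x = 0; among the integer gridlines, it crosses the y-axis at y ∈ {-1, 0}.
3. Solving for integer coefficients yields p as stated.

2*x*y^2 + 2*x^2 - y^2 - 3*x - y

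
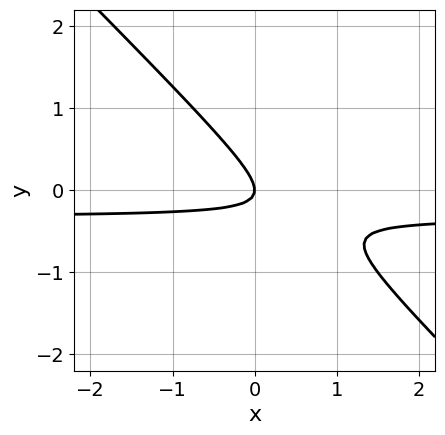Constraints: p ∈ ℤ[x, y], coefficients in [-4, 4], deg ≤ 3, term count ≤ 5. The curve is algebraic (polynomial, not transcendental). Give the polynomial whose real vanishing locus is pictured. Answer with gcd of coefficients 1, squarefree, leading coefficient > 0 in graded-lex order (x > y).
(a) deg p = 2. The shape is more complex than any degree-1 curve.
(b) Checking where it meets the axes: it crosses the y-axis at the gridline y = 0; one x-axis crossing is at x = 0.
(c) These observations pin down the coefficients.

3*x*y + 3*y^2 + x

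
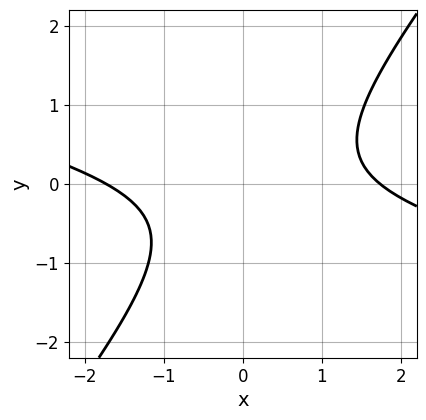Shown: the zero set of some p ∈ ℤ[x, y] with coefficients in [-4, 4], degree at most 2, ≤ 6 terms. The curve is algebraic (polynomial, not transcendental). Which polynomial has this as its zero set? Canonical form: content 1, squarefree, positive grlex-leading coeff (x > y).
x^2 + 3*x*y - 3*y^2 - y - 3

First, deg p = 2.
Then, from the axis intercepts and sections: it misses every integer gridline on the y-axis.
Finally, solving for integer coefficients yields p as stated.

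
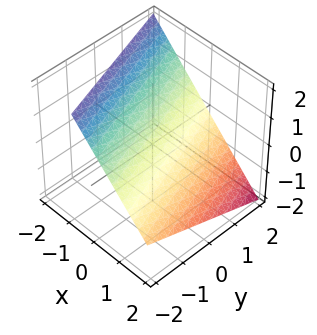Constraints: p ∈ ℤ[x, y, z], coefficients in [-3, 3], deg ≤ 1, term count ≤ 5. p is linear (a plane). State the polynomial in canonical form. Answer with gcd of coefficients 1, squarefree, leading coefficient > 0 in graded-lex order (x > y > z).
Degree: the surface is flat (a plane), so deg p = 1.
From the visible intercepts: one y-axis crossing is at y = 2.
Fitting integer coefficients to these (and the overall shape) gives p.

3*x + y + 3*z - 2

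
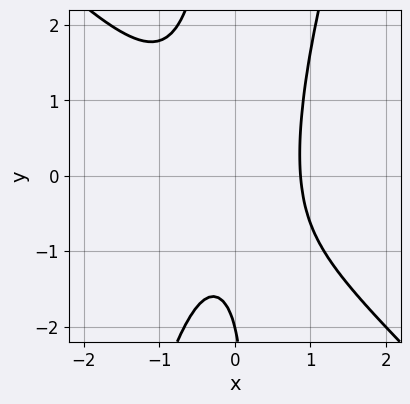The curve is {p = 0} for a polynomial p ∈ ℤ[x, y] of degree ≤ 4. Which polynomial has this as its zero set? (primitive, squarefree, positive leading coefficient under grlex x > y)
First, the degree is 3 — the shape is more complex than any degree-2 curve.
Next, checking where it meets the axes: one y-axis crossing is at y = -2.
Finally, these observations pin down the coefficients.

3*x^3 + 2*x^2*y - x*y^2 - y - 2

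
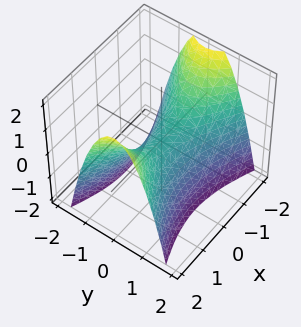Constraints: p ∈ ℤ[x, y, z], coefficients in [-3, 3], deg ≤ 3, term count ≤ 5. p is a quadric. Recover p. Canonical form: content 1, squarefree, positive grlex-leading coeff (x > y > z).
x^2 - 3*y^2 - 2*z

Degree: a saddle surface; a quadric, so deg p = 2.
Symmetries: the y ↦ −y reflection is a symmetry, so y appears only in even powers; it's symmetric under x → −x, forcing even powers of x.
Observable constraints: it crosses the z-axis at the gridline z = 0; it meets the y-axis at y = 0 (among the integer gridlines); one x-axis crossing is at x = 0.
Together with the visible shape, these determine p as stated.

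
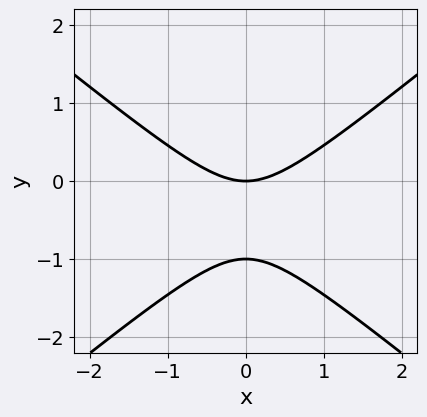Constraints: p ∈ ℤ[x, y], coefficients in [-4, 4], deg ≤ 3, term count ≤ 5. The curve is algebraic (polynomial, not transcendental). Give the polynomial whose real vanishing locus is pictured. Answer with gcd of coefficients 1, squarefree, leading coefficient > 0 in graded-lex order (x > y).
1. deg p = 2.
2. Symmetries: it's symmetric under x → −x, forcing even powers of x.
3. From the visible intercepts: among the integer gridlines, it crosses the y-axis at y ∈ {-1, 0}; it meets the x-axis at x = 0 (among the integer gridlines).
4. Together with the visible shape, these determine p as stated.

2*x^2 - 3*y^2 - 3*y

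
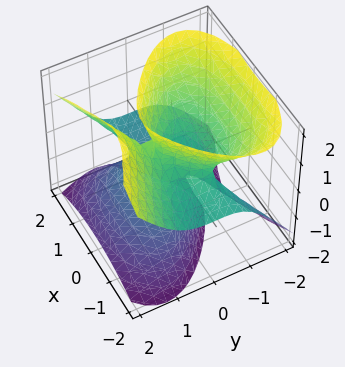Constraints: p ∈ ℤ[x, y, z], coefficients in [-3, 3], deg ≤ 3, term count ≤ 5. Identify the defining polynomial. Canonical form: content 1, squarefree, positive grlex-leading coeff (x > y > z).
1. The degree is 3 — no degree-2 surface has this shape.
2. Reading off the gridlines: it meets the x-axis at x = 0 (among the integer gridlines); it meets the z-axis at z = 0 (among the integer gridlines).
3. Putting this together gives p.

2*x^2*z - 3*y^3 + 3*y*z^2 - z^3 + x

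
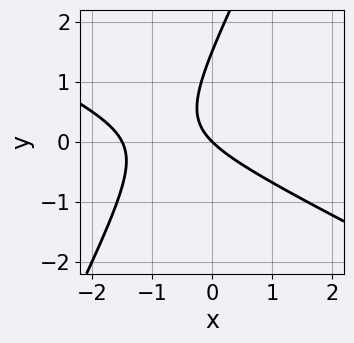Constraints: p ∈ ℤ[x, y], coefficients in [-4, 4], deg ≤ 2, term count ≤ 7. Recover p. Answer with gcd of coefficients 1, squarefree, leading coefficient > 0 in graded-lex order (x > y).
2*x^2 + 3*x*y - 2*y^2 + 3*x + 3*y

Degree: a generic line meets the curve in up to 2 points, so deg p = 2.
Against the integer gridlines: one y-axis crossing is at y = 0; it crosses the x-axis at the gridline x = 0.
Fitting integer coefficients to these (and the overall shape) gives p.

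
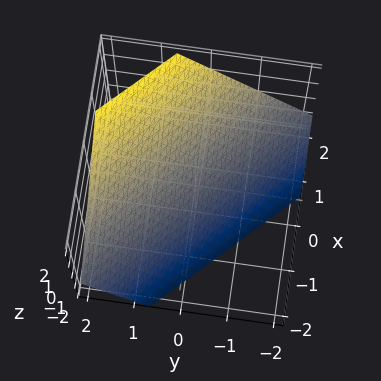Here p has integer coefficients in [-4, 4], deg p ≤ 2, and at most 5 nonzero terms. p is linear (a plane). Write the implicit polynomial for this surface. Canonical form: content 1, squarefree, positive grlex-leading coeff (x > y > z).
1. Degree: every cross-section is a straight line — this is a plane, so deg p = 1.
2. The integer polynomial consistent with all of this is the stated p.

3*x + 3*y - 3*z - 2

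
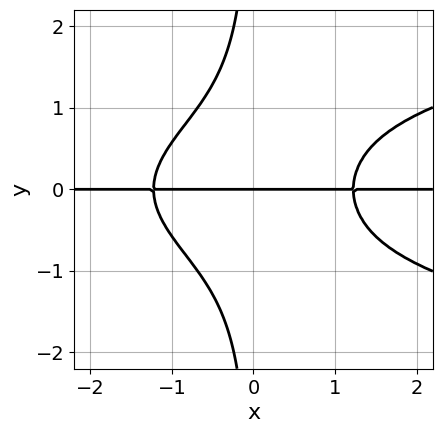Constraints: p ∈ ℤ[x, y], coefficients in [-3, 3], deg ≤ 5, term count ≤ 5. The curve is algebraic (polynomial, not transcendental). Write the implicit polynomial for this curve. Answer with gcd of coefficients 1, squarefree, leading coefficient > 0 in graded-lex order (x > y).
(a) Degree: a generic line meets the curve in up to 4 points, so deg p = 4.
(b) Against the integer gridlines: one y-axis crossing is at y = 0; the visible x-axis segment lies entirely on the curve.
(c) The integer polynomial consistent with all of this is the stated p.

3*x*y^3 - 2*x^2*y + 3*y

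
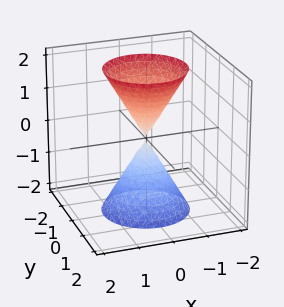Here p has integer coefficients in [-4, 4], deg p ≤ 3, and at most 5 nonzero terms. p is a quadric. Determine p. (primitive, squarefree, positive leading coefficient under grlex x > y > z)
3*x^2 + 3*y^2 - z^2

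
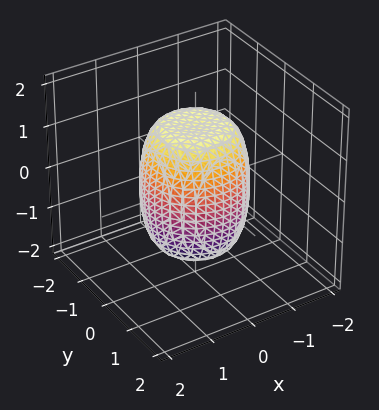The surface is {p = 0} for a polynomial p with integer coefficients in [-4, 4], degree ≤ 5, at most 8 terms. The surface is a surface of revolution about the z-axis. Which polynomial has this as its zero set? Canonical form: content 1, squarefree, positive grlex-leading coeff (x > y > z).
Degree: the shape is more complex than any degree-3 surface, so deg p = 4.
Symmetries: rotational symmetry about the z-axis ⇒ p depends on x, y only through x² + y².
From the axis intercepts and sections: a circular section at z = 0 has radius between 1 and 2.
Fitting integer coefficients to these (and the overall shape) gives p.

2*x^4 + 4*x^2*y^2 + 2*y^4 - x^2 - y^2 + z^2 - 2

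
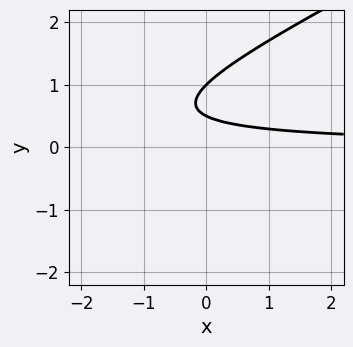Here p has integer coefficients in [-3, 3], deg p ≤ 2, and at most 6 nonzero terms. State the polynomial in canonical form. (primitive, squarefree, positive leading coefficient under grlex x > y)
x*y - 2*y^2 + 3*y - 1

1. Degree: no degree-1 curve has this shape, so deg p = 2.
2. Reading off the gridlines: it misses every integer gridline on the x-axis; it crosses the y-axis at the gridline y = 1.
3. Matching integer coefficients to the picture gives p.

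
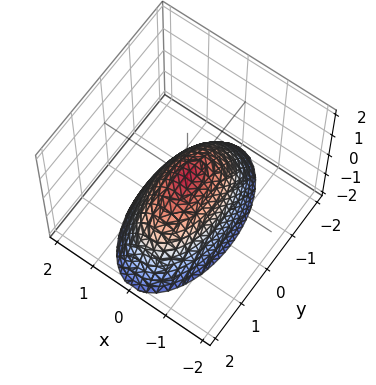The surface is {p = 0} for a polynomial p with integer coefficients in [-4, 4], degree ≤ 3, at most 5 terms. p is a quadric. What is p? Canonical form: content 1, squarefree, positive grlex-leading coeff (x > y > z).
3*x^2 + y^2 + 2*z

1. deg p = 2.
2. Symmetries: the y ↦ −y reflection is a symmetry, so y appears only in even powers; mirror symmetry x ↦ −x ⇒ only even powers of x.
3. Checking where it meets the axes: one y-axis crossing is at y = 0; one z-axis crossing is at z = 0; it meets the x-axis at x = 0 (among the integer gridlines).
4. Solving for integer coefficients yields p as stated.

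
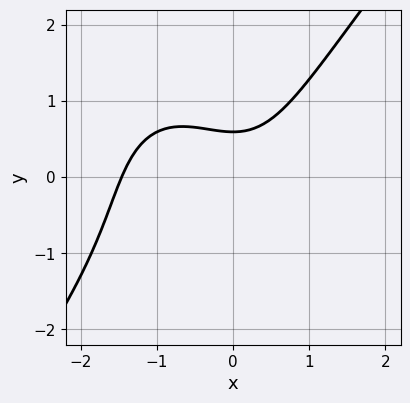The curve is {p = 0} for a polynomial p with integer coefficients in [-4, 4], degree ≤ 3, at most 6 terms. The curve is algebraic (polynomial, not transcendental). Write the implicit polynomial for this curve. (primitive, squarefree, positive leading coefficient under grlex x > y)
1. deg p = 3.
2. The integer polynomial consistent with all of this is the stated p.

2*x^3 - y^3 + 2*x^2 - 3*y + 2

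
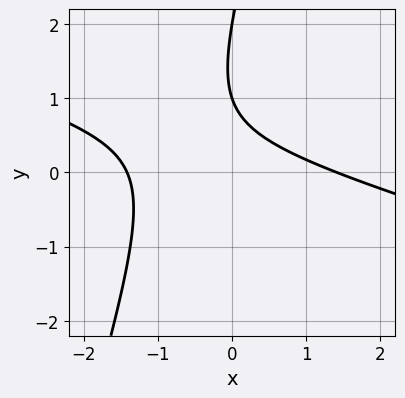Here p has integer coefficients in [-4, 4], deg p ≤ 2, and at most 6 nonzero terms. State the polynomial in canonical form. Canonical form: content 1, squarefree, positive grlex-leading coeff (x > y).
x^2 + 3*x*y - y^2 + 3*y - 2

First, deg p = 2. The shape is more complex than any degree-1 curve.
Then, reading off the gridlines: the y-axis gridline crossings are at y ∈ {1, 2}.
Finally, solving for integer coefficients yields p as stated.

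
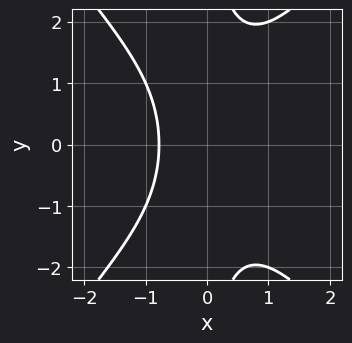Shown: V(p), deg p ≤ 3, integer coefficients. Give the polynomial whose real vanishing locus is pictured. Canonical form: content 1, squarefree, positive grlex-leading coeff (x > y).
The degree is 3 — no degree-2 curve has this shape.
Symmetries: it's symmetric under y → −y, forcing even powers of y.
Against the integer gridlines: no y-intercept at any integer in the box.
Assembling these constraints gives the stated polynomial.

3*x^3 - 2*x*y^2 + 2*x + 3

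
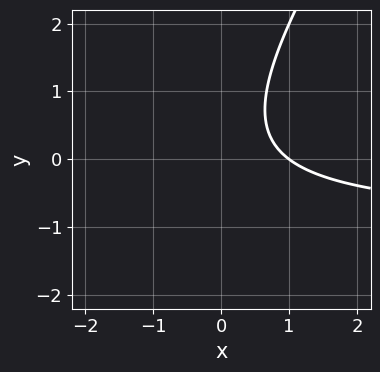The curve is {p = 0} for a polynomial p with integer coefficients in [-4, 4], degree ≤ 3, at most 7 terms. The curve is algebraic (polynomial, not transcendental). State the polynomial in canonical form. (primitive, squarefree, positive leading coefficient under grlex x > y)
1. deg p = 2. The shape is more complex than any degree-1 curve.
2. Checking where it meets the axes: it crosses the x-axis at the gridline x = 1; no y-intercept at any integer in the box.
3. Assembling these constraints gives the stated polynomial.

3*x*y - 2*y^2 + 3*x + y - 3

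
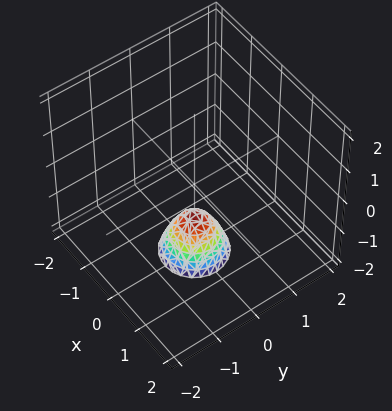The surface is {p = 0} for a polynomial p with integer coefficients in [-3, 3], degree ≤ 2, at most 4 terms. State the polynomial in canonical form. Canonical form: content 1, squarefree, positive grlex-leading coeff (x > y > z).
2*x^2 + 2*y^2 + z + 1

1. deg p = 2. No degree-1 surface has this shape.
2. Symmetries: rotational symmetry about the z-axis ⇒ p depends on x, y only through x² + y².
3. Reading off the gridlines: no x-intercept at any integer in the box; the surface avoids every integer y-axis point in the box; a circular section at z = -2 has radius between 0 and 1; one z-axis crossing is at z = -1.
4. Solving for integer coefficients yields p as stated.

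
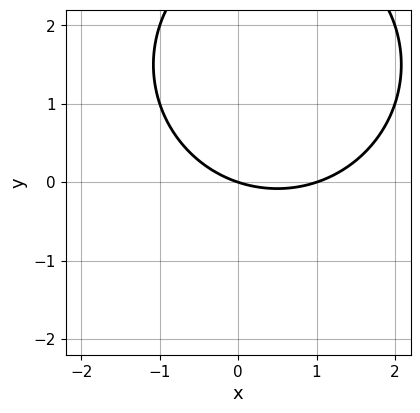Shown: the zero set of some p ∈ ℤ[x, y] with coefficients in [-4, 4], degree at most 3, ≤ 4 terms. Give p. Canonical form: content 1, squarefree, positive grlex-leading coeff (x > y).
x^2 + y^2 - x - 3*y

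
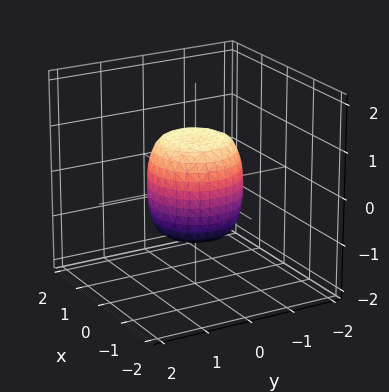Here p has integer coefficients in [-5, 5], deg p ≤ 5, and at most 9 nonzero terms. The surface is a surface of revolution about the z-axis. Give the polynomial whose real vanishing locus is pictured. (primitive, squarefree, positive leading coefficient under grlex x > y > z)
2*x^4 + 4*x^2*y^2 + 2*y^4 - x^2 - y^2 + z^2 - 1

First, the degree is 4 — the shape is more complex than any degree-3 surface.
Next, symmetry: the z-axis is an axis of rotation, so x and y enter only as x² + y².
Then, observable constraints: a circular section at z = 1 has radius between 0 and 1; the y-axis gridline crossings are at y ∈ {-1, 1}; the z-axis gridline crossings are at z ∈ {-1, 1}.
Finally, these observations pin down the coefficients. Check: (1, 0, 0) on the x-axis lies on the surface, and p(1, 0, 0) = 0. ✓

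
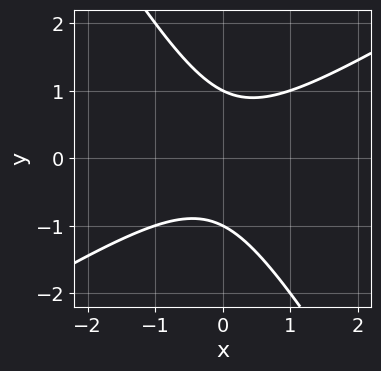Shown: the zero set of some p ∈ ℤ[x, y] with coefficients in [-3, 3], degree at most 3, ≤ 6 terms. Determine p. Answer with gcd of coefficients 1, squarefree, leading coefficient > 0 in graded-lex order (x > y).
Degree: a generic line meets the curve in up to 2 points, so deg p = 2.
Checking where it meets the axes: the y-axis gridline crossings are at y ∈ {-1, 1}; it misses every integer gridline on the x-axis.
These observations pin down the coefficients.

x^2 - x*y - y^2 + 1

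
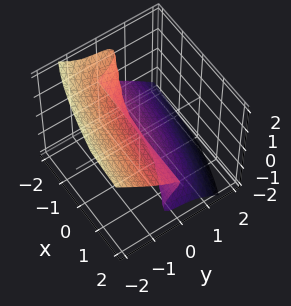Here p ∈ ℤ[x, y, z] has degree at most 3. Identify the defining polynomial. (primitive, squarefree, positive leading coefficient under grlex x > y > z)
2*x*z^2 + 3*y^3 + 3*z^3 + y

(a) Degree: no degree-2 surface has this shape, so deg p = 3.
(b) Reading off the gridlines: it meets the y-axis at y = 0 (among the integer gridlines); the visible x-axis segment lies entirely on the surface; it meets the z-axis at z = 0 (among the integer gridlines).
(c) The integer polynomial consistent with all of this is the stated p.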